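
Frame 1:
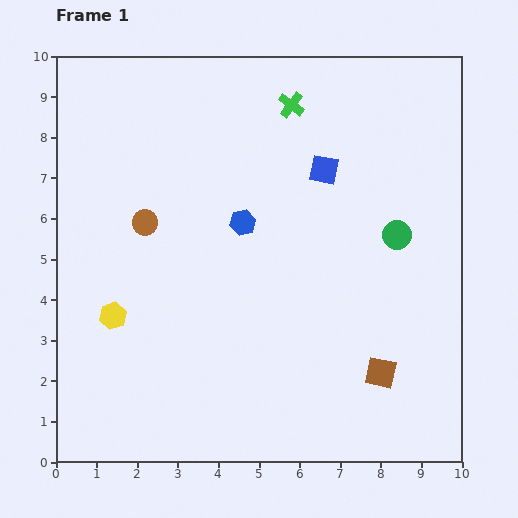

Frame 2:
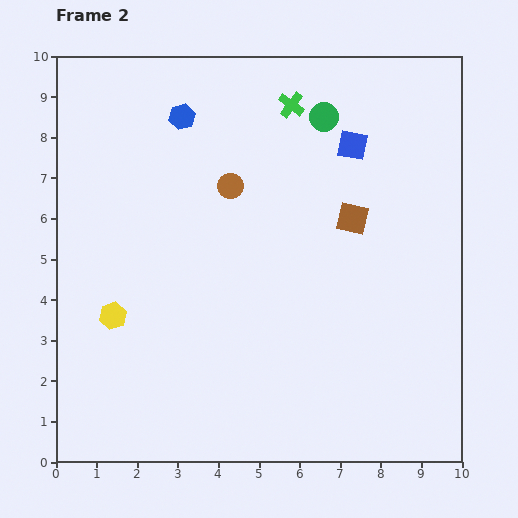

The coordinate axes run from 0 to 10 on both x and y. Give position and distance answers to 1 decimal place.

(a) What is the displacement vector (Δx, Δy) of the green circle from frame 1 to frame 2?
(-1.8, 2.9)

The green circle was at (8.4, 5.6) in frame 1 and (6.6, 8.5) in frame 2.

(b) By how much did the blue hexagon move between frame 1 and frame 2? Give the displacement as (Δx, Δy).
(-1.5, 2.6)

The blue hexagon was at (4.6, 5.9) in frame 1 and (3.1, 8.5) in frame 2.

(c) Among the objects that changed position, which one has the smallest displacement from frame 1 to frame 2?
the blue square

(moved 0.9)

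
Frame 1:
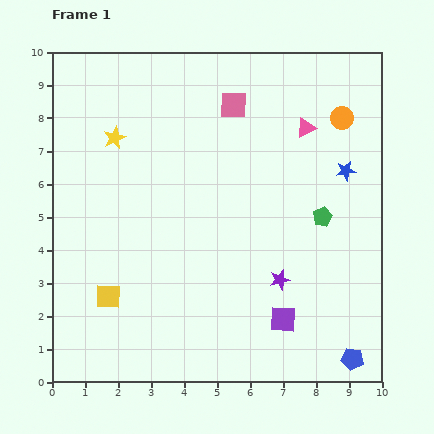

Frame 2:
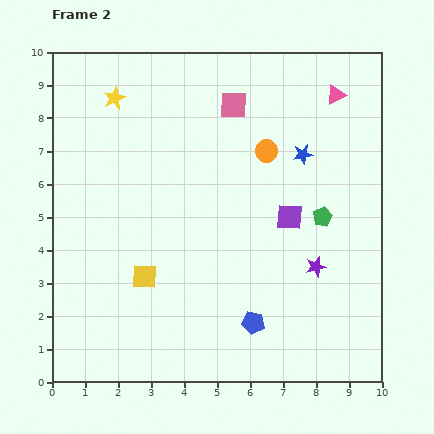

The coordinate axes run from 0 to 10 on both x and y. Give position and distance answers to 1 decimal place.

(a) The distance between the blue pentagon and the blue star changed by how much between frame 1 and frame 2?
-0.4

Distance in frame 1: 5.7. Distance in frame 2: 5.3.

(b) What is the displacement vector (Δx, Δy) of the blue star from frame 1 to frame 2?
(-1.3, 0.5)

The blue star was at (8.9, 6.4) in frame 1 and (7.6, 6.9) in frame 2.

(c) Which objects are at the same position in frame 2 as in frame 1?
the green pentagon, the pink square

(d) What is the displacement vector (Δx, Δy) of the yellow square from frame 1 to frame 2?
(1.1, 0.6)

The yellow square was at (1.7, 2.6) in frame 1 and (2.8, 3.2) in frame 2.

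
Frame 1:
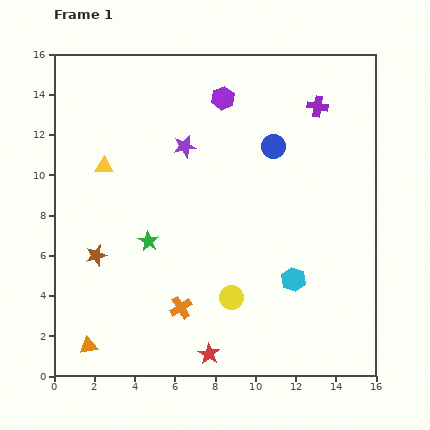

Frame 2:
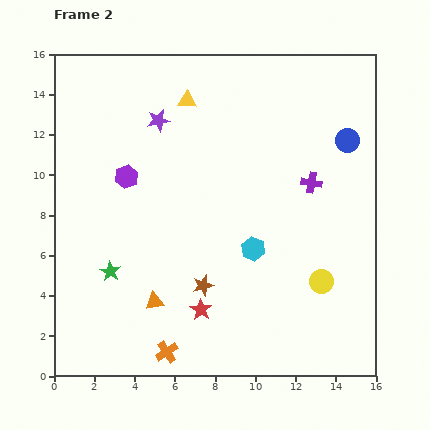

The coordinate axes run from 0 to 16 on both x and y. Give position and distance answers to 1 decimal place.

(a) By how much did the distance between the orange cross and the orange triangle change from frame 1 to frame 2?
-2.4

Distance in frame 1: 5.0. Distance in frame 2: 2.6.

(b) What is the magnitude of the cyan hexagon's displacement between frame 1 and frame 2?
2.5

The cyan hexagon moved from (11.9, 4.8) to (9.9, 6.3), a distance of √(2.0² + 1.5²) ≈ 2.5.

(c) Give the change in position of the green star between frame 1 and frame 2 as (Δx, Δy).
(-1.9, -1.5)

The green star was at (4.7, 6.7) in frame 1 and (2.8, 5.2) in frame 2.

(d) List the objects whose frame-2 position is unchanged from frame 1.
none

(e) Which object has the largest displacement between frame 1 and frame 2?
the purple hexagon

(moved 6.2; next 5.5)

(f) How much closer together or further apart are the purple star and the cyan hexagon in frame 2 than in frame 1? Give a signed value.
-0.6

Distance in frame 1: 8.5. Distance in frame 2: 7.9.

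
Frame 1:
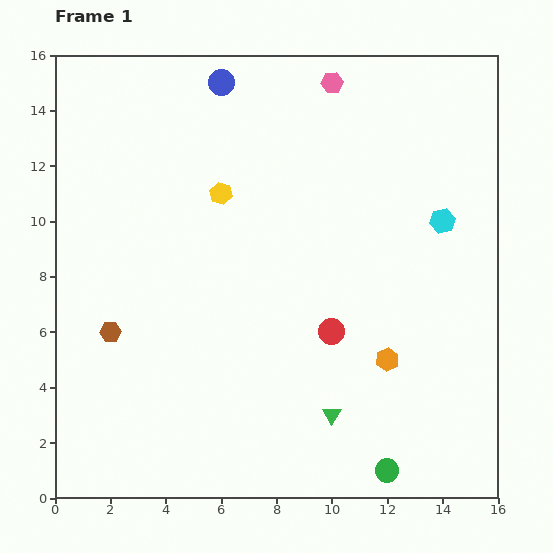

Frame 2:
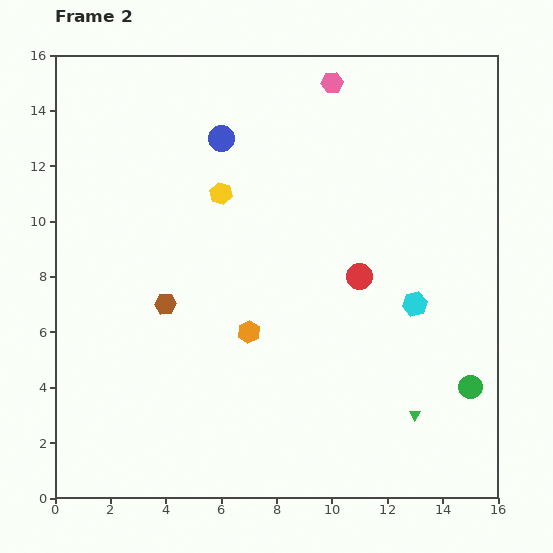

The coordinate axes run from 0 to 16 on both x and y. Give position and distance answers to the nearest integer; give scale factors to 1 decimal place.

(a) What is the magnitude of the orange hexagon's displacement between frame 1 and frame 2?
5

The orange hexagon moved from (12, 5) to (7, 6), a distance of √(5² + 1²) ≈ 5.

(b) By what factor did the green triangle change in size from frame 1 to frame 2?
0.6×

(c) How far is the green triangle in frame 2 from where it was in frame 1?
3

The green triangle moved from (10, 3) to (13, 3), a distance of √(3² + 0²) ≈ 3.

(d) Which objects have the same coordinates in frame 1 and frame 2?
the yellow hexagon, the pink hexagon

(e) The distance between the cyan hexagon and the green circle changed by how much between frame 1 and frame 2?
-5

Distance in frame 1: 9. Distance in frame 2: 4.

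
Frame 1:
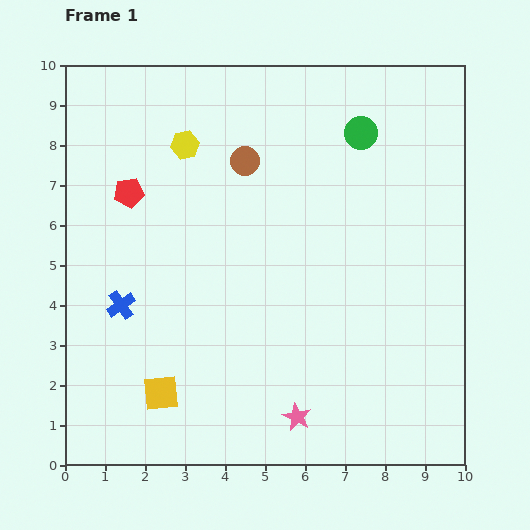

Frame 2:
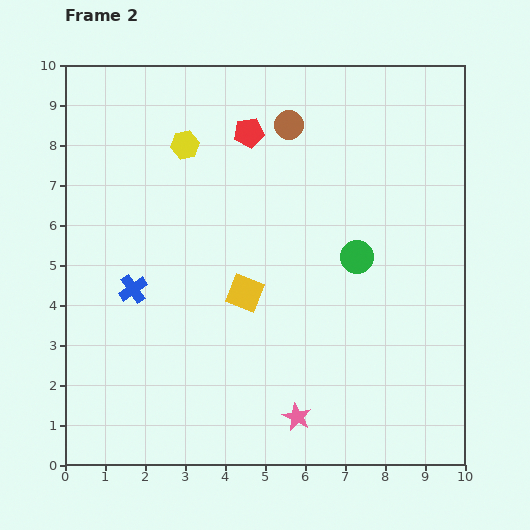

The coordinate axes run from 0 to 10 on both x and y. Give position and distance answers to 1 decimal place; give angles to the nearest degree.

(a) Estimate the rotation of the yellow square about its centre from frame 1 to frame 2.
28° clockwise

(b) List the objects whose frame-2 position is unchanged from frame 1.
the pink star, the yellow hexagon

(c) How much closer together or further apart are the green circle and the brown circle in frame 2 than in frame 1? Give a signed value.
+0.7

Distance in frame 1: 3.0. Distance in frame 2: 3.7.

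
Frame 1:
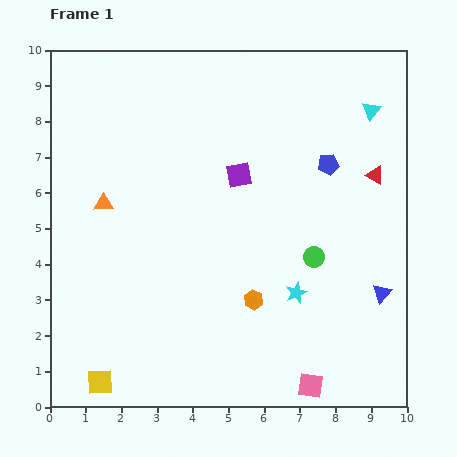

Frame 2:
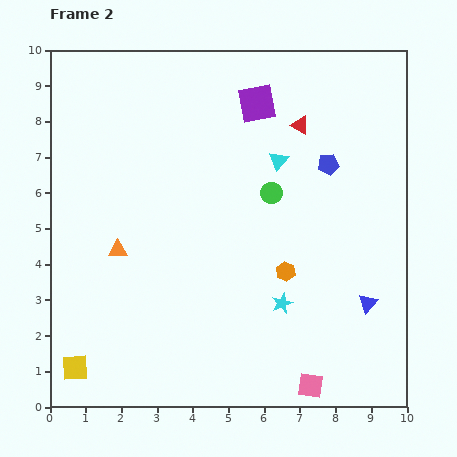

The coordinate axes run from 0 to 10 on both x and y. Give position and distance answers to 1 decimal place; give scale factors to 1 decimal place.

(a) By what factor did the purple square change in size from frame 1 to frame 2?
1.5×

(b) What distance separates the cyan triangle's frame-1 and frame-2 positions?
3.0

The cyan triangle moved from (9.0, 8.3) to (6.4, 6.9), a distance of √(2.6² + 1.4²) ≈ 3.0.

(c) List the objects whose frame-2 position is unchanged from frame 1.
the pink square, the blue pentagon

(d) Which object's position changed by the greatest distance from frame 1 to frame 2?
the cyan triangle

(moved 3.0; next 2.5)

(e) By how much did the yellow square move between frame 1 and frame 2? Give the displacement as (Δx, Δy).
(-0.7, 0.4)

The yellow square was at (1.4, 0.7) in frame 1 and (0.7, 1.1) in frame 2.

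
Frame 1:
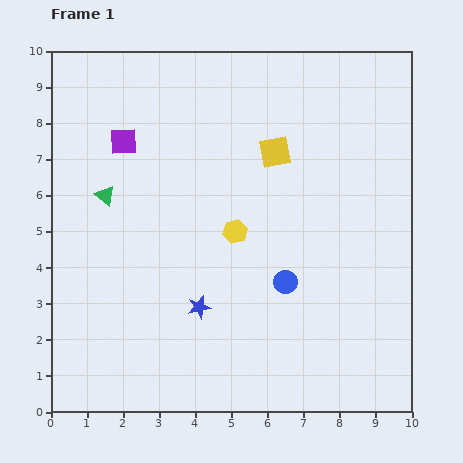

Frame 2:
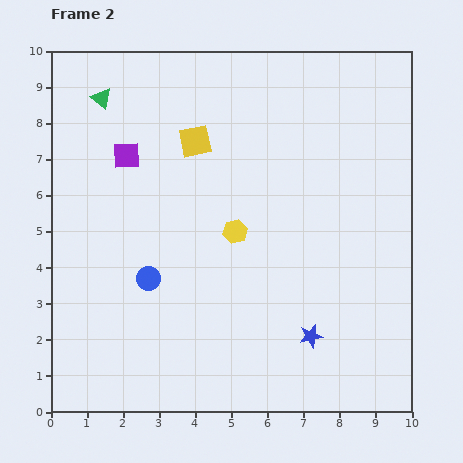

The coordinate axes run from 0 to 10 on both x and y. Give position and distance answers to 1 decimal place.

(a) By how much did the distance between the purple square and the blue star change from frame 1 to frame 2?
+2.0

Distance in frame 1: 5.1. Distance in frame 2: 7.1.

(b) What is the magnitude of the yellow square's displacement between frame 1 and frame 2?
2.2

The yellow square moved from (6.2, 7.2) to (4.0, 7.5), a distance of √(2.2² + 0.3²) ≈ 2.2.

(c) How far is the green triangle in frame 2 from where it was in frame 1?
2.7

The green triangle moved from (1.5, 6.0) to (1.4, 8.7), a distance of √(0.1² + 2.7²) ≈ 2.7.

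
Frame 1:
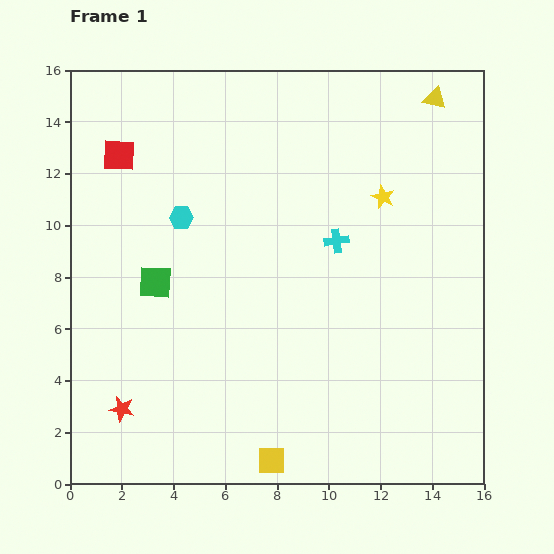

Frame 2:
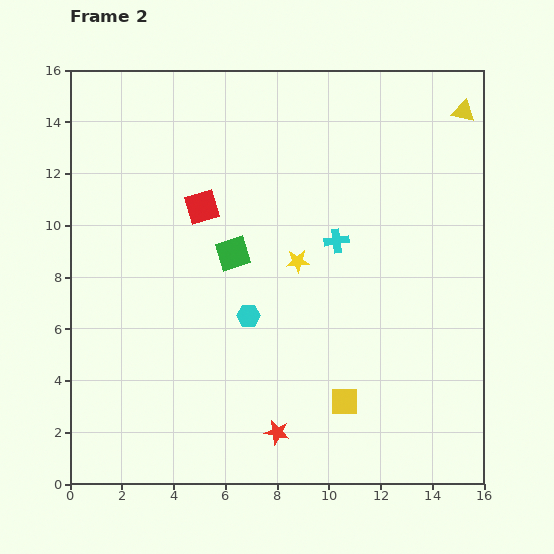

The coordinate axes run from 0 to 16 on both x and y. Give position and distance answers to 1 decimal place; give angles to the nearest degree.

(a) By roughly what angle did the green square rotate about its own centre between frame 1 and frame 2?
21° counter-clockwise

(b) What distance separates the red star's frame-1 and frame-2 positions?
6.1

The red star moved from (2.0, 2.9) to (8.0, 2.0), a distance of √(6.0² + 0.9²) ≈ 6.1.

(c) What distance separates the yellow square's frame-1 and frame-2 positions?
3.6

The yellow square moved from (7.8, 0.9) to (10.6, 3.2), a distance of √(2.8² + 2.3²) ≈ 3.6.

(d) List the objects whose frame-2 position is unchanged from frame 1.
the cyan cross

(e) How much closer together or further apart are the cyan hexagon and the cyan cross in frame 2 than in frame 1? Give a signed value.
-1.6

Distance in frame 1: 6.1. Distance in frame 2: 4.5.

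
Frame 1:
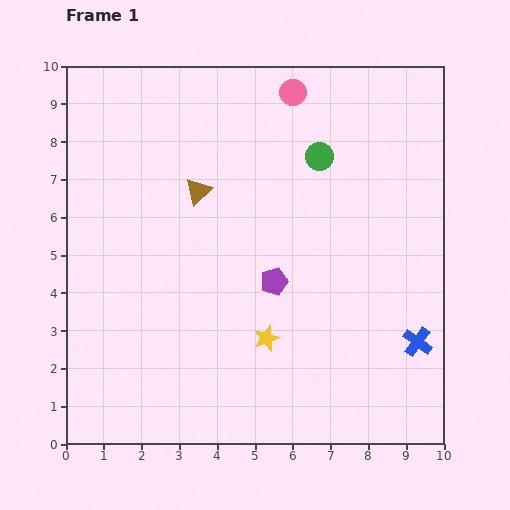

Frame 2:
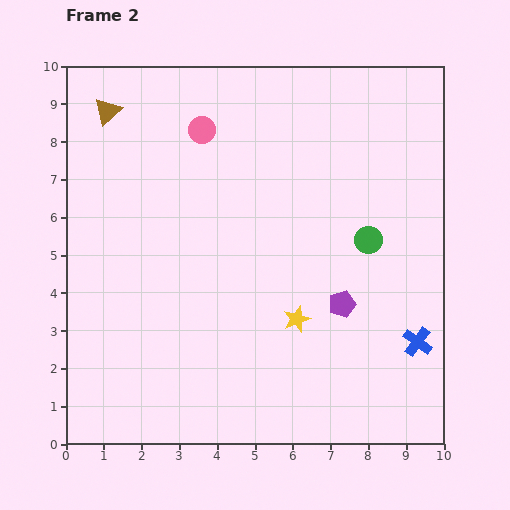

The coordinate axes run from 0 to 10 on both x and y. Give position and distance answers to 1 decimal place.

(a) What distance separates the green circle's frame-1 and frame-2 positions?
2.6

The green circle moved from (6.7, 7.6) to (8.0, 5.4), a distance of √(1.3² + 2.2²) ≈ 2.6.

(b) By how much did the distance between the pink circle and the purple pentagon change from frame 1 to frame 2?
+0.9

Distance in frame 1: 5.0. Distance in frame 2: 5.9.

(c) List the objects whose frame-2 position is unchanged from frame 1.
the blue cross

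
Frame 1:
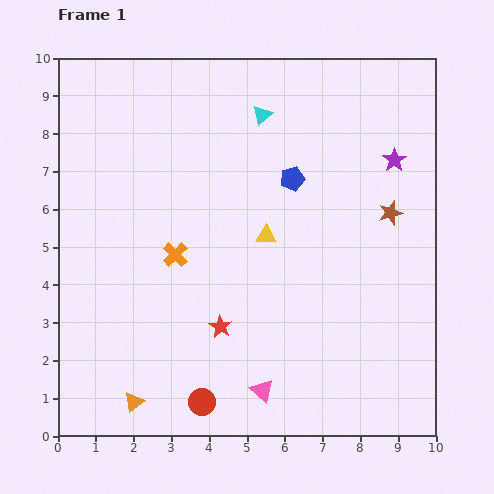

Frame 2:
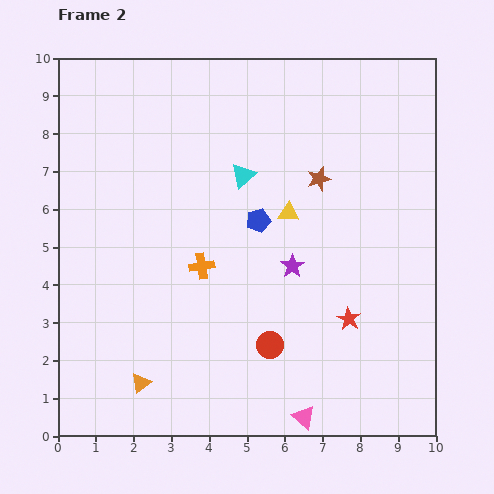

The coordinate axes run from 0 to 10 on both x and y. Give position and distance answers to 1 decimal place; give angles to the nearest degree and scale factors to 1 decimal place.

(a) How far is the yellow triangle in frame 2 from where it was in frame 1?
0.8

The yellow triangle moved from (5.5, 5.3) to (6.1, 5.9), a distance of √(0.6² + 0.6²) ≈ 0.8.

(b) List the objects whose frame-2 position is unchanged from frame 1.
none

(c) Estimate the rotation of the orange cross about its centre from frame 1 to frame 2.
36° clockwise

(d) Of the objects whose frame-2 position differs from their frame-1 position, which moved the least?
the orange triangle

(moved 0.5)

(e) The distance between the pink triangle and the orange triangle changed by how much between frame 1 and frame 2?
+1.0

Distance in frame 1: 3.4. Distance in frame 2: 4.4.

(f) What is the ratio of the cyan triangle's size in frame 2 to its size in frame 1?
1.3×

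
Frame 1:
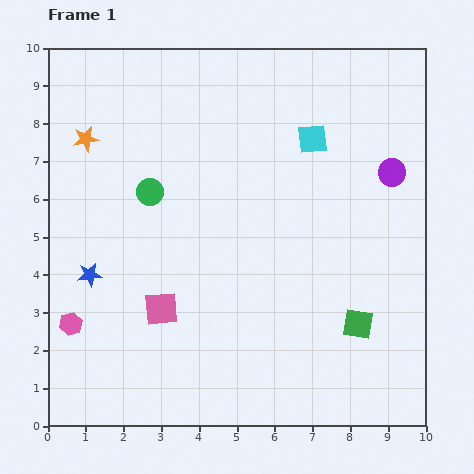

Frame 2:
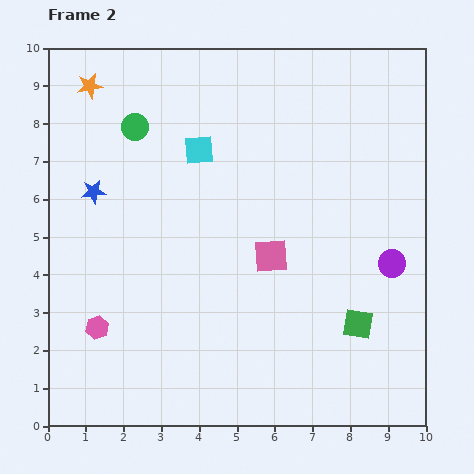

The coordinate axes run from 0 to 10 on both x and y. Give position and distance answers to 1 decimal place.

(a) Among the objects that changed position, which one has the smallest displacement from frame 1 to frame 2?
the pink hexagon

(moved 0.7)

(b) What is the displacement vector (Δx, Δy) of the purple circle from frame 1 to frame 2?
(0.0, -2.4)

The purple circle was at (9.1, 6.7) in frame 1 and (9.1, 4.3) in frame 2.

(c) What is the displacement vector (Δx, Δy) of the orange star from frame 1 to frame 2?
(0.1, 1.4)

The orange star was at (1.0, 7.6) in frame 1 and (1.1, 9.0) in frame 2.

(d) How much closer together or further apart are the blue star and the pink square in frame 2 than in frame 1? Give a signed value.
+2.9

Distance in frame 1: 2.1. Distance in frame 2: 5.0.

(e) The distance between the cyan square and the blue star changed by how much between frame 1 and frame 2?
-3.9

Distance in frame 1: 6.9. Distance in frame 2: 3.0.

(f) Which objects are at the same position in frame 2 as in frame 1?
the green square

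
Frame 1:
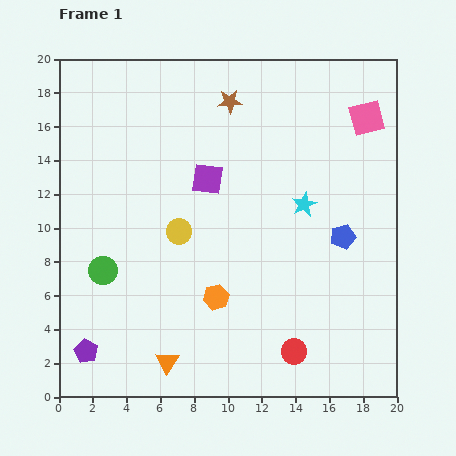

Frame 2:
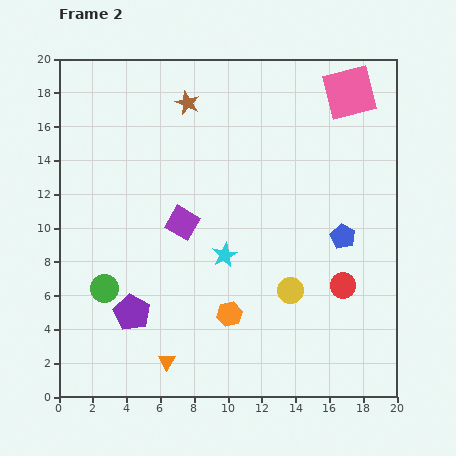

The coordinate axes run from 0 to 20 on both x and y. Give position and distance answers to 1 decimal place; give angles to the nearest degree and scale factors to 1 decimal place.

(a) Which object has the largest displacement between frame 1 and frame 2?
the yellow circle

(moved 7.5; next 5.6)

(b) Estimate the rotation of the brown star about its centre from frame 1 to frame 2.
28° clockwise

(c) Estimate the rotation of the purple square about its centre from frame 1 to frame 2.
22° clockwise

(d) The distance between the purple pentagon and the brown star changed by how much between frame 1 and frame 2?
-4.3

Distance in frame 1: 17.1. Distance in frame 2: 12.8.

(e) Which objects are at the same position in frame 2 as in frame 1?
the blue pentagon, the orange triangle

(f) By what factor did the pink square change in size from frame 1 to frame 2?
1.5×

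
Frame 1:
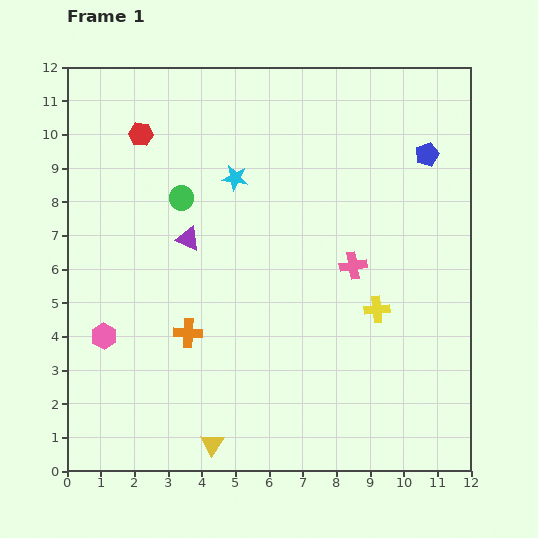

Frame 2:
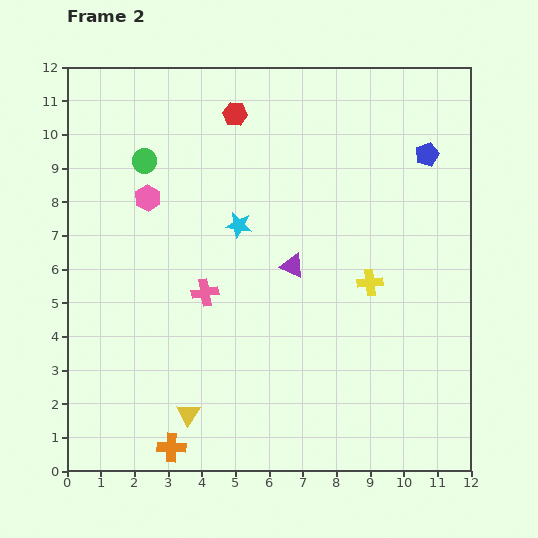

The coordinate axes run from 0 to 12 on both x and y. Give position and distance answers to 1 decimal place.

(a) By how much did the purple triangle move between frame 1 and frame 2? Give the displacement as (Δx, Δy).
(3.1, -0.8)

The purple triangle was at (3.6, 6.9) in frame 1 and (6.7, 6.1) in frame 2.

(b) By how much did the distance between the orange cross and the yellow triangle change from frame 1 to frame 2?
-2.3

Distance in frame 1: 3.4. Distance in frame 2: 1.1.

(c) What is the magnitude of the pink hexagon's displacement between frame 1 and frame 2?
4.3

The pink hexagon moved from (1.1, 4.0) to (2.4, 8.1), a distance of √(1.3² + 4.1²) ≈ 4.3.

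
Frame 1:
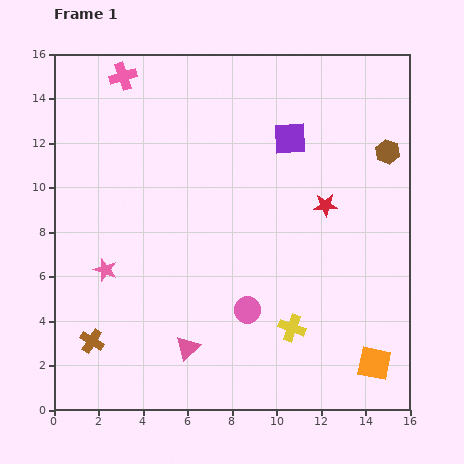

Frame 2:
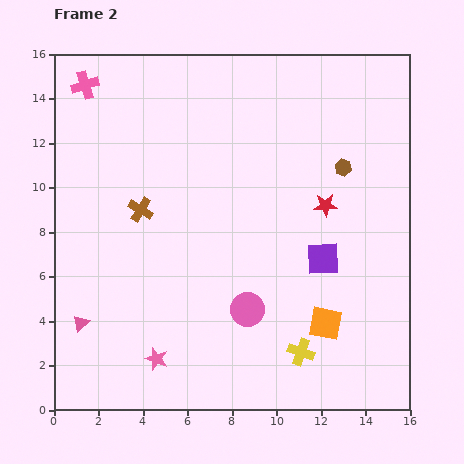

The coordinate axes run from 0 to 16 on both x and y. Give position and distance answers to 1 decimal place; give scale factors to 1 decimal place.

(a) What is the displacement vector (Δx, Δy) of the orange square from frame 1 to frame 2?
(-2.2, 1.8)

The orange square was at (14.4, 2.1) in frame 1 and (12.2, 3.9) in frame 2.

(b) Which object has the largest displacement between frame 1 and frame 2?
the brown cross

(moved 6.3; next 5.6)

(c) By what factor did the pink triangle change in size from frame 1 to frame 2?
0.7×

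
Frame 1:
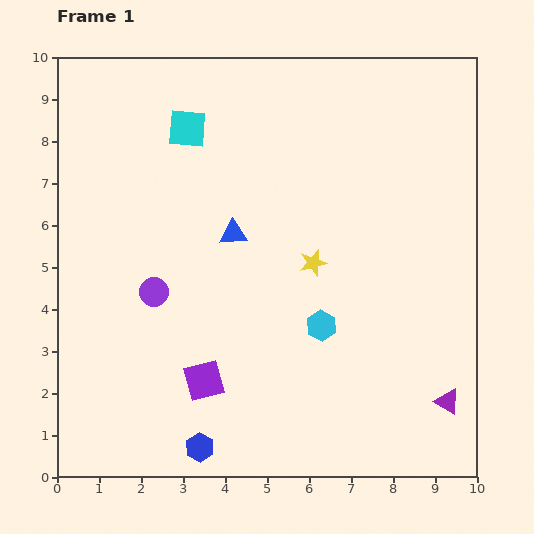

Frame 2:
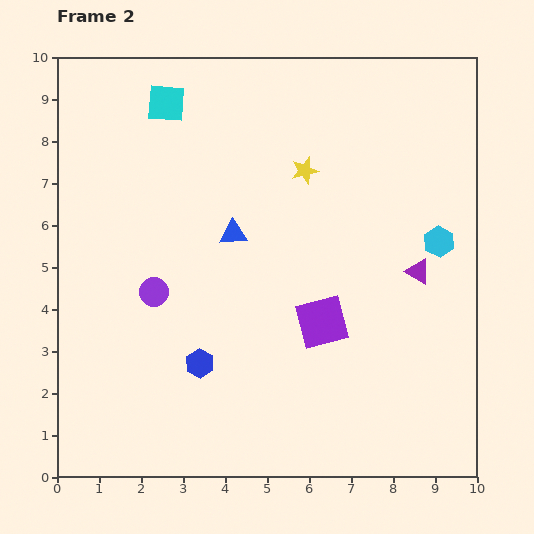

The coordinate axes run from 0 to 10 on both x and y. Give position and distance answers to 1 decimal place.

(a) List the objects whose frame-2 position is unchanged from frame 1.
the blue triangle, the purple circle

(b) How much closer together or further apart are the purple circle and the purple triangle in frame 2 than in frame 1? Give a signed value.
-1.2

Distance in frame 1: 7.5. Distance in frame 2: 6.3.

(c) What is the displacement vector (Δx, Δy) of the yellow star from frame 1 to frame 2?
(-0.2, 2.2)

The yellow star was at (6.1, 5.1) in frame 1 and (5.9, 7.3) in frame 2.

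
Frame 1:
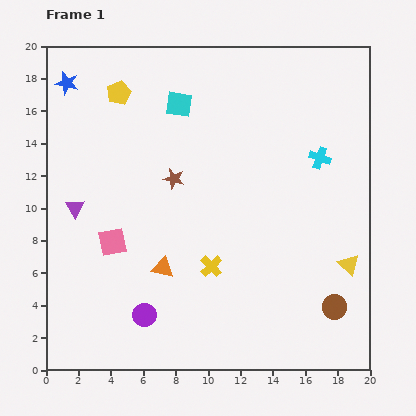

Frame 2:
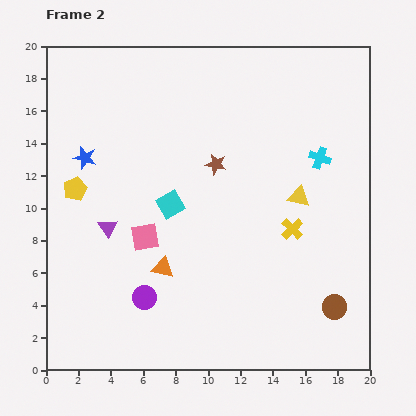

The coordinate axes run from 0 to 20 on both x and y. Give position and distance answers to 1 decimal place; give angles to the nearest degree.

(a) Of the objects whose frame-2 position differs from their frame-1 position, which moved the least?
the purple circle

(moved 1.1)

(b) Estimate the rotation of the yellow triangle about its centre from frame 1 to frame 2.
33° counter-clockwise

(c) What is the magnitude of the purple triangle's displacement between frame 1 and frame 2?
2.3

The purple triangle moved from (1.8, 10.0) to (3.8, 8.8), a distance of √(2.0² + 1.2²) ≈ 2.3.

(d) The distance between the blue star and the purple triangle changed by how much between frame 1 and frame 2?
-3.2

Distance in frame 1: 7.7. Distance in frame 2: 4.5.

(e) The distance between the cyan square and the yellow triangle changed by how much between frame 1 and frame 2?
-6.5

Distance in frame 1: 14.4. Distance in frame 2: 7.9.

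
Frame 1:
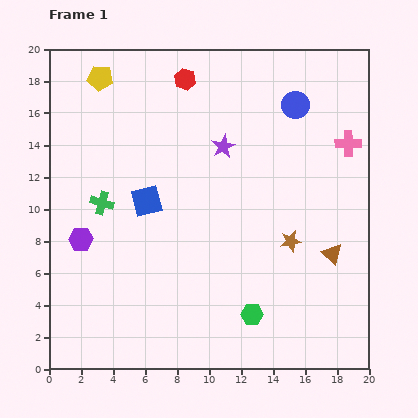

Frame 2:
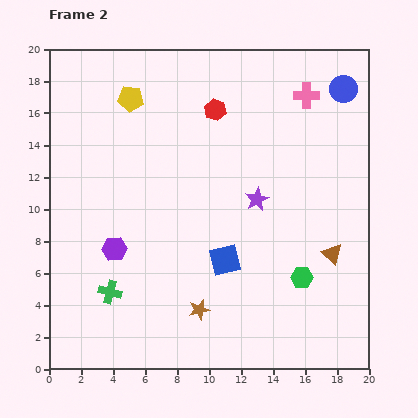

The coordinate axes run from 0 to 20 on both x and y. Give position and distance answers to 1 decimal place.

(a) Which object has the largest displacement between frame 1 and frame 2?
the brown star

(moved 7.1; next 6.1)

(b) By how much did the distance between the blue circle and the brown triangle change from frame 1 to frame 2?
+0.7

Distance in frame 1: 9.6. Distance in frame 2: 10.3.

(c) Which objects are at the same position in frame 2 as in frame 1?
the brown triangle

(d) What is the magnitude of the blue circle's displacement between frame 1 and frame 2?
3.2

The blue circle moved from (15.4, 16.5) to (18.4, 17.5), a distance of √(3.0² + 1.0²) ≈ 3.2.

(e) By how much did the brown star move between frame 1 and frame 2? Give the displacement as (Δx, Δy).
(-5.7, -4.3)

The brown star was at (15.1, 8.0) in frame 1 and (9.4, 3.7) in frame 2.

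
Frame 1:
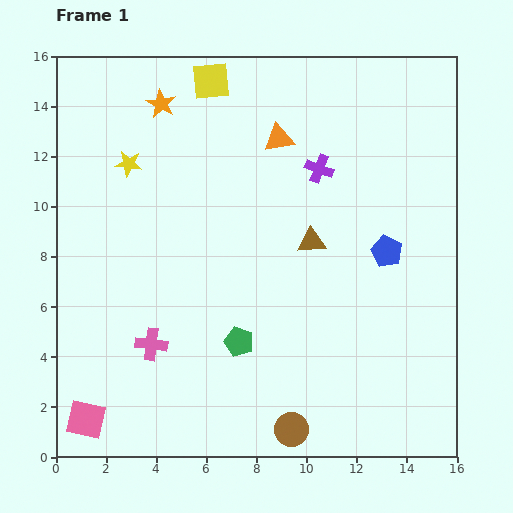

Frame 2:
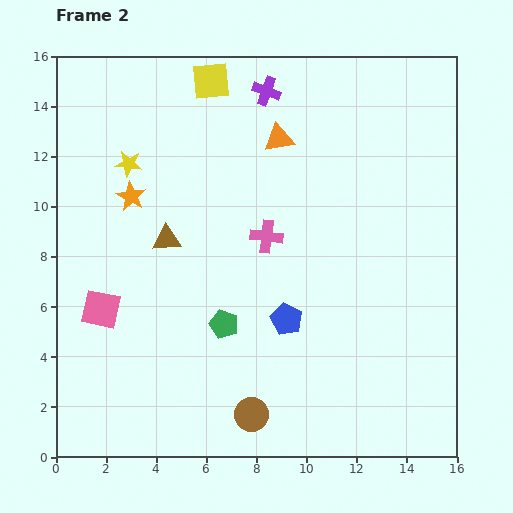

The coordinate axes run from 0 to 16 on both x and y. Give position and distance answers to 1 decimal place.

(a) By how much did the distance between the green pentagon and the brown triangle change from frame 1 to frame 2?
-0.8

Distance in frame 1: 4.9. Distance in frame 2: 4.1.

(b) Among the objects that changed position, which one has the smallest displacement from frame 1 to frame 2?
the green pentagon

(moved 0.9)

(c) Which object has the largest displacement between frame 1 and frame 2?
the pink cross

(moved 6.3; next 5.8)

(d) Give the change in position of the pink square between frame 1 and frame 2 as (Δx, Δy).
(0.6, 4.4)

The pink square was at (1.2, 1.5) in frame 1 and (1.8, 5.9) in frame 2.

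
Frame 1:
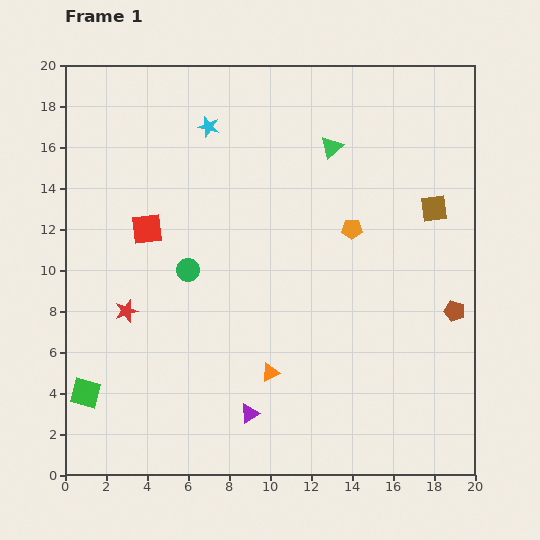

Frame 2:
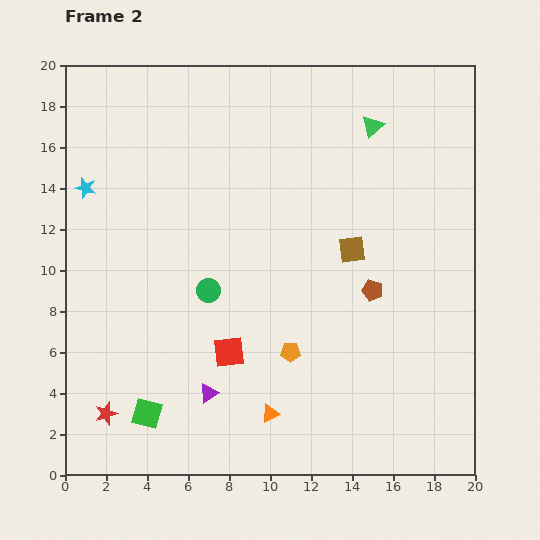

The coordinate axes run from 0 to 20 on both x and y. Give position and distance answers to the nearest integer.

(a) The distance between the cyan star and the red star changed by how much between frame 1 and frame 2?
+1

Distance in frame 1: 10. Distance in frame 2: 11.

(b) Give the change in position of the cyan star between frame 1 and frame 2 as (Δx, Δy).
(-6, -3)

The cyan star was at (7, 17) in frame 1 and (1, 14) in frame 2.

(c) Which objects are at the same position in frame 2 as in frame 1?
none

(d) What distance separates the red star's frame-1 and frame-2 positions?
5

The red star moved from (3, 8) to (2, 3), a distance of √(1² + 5²) ≈ 5.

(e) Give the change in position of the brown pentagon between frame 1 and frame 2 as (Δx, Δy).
(-4, 1)

The brown pentagon was at (19, 8) in frame 1 and (15, 9) in frame 2.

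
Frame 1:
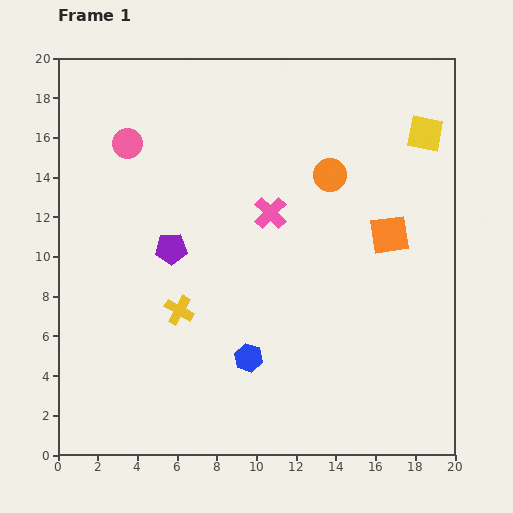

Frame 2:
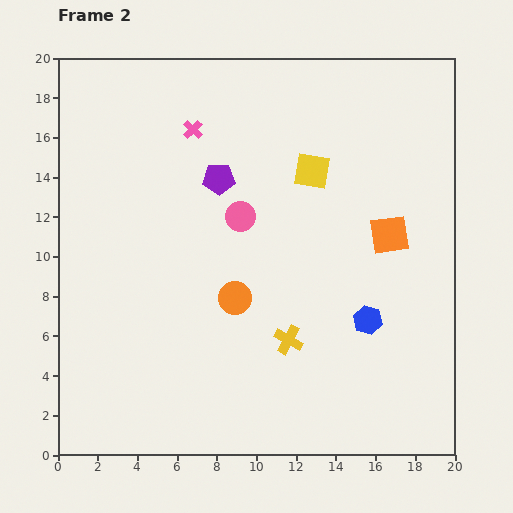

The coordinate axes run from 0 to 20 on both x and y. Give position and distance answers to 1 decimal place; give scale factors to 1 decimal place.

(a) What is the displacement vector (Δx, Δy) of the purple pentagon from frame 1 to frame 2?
(2.4, 3.5)

The purple pentagon was at (5.7, 10.4) in frame 1 and (8.1, 13.9) in frame 2.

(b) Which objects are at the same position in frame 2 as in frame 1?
the orange square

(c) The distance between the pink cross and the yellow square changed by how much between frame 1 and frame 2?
-2.4

Distance in frame 1: 8.8. Distance in frame 2: 6.4.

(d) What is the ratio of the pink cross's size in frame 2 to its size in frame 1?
0.6×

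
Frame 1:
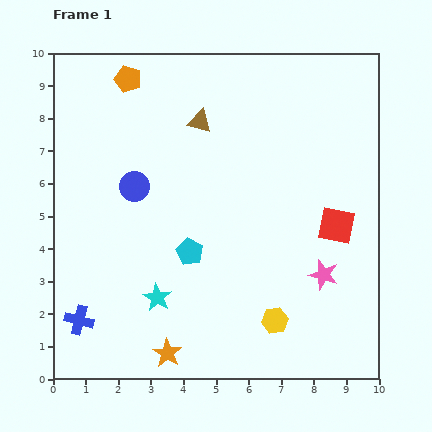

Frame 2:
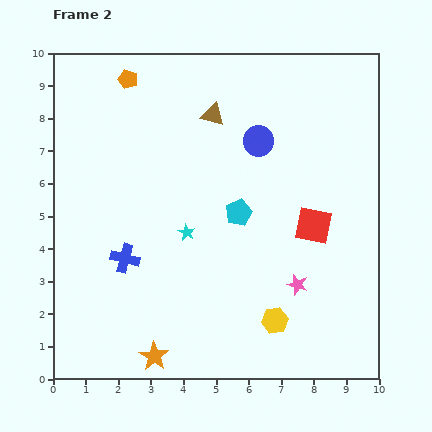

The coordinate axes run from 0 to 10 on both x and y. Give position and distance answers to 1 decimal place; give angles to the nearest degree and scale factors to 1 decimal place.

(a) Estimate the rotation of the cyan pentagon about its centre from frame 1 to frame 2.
21° clockwise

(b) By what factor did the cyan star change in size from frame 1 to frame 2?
0.6×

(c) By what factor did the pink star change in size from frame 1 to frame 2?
0.7×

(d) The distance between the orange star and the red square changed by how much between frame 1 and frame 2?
-0.2

Distance in frame 1: 6.5. Distance in frame 2: 6.3.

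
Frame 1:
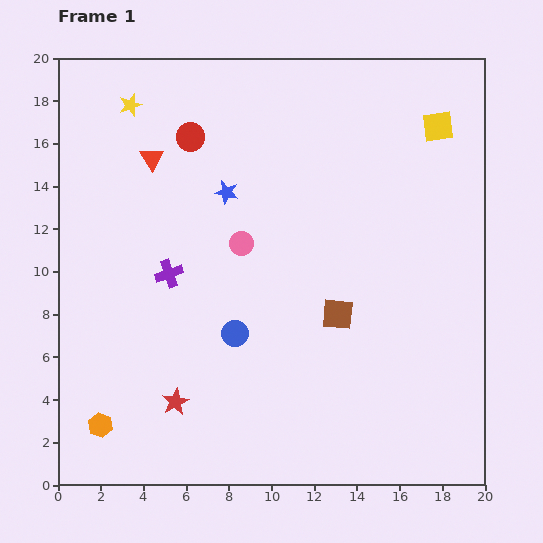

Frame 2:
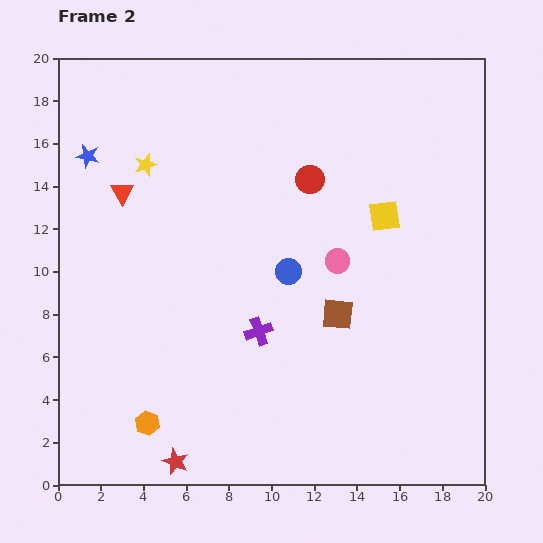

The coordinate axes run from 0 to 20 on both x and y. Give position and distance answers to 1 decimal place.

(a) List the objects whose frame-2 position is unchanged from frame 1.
the brown square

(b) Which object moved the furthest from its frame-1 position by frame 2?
the blue star

(moved 6.7; next 5.9)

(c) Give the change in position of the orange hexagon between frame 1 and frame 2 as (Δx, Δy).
(2.2, 0.1)

The orange hexagon was at (2.0, 2.8) in frame 1 and (4.2, 2.9) in frame 2.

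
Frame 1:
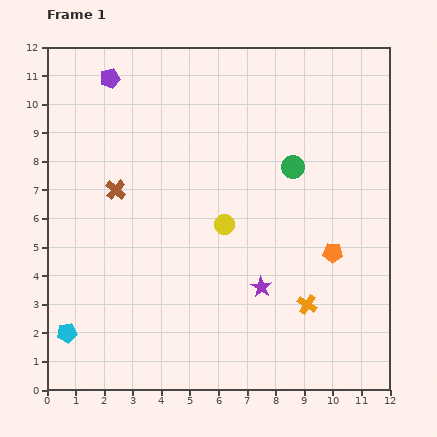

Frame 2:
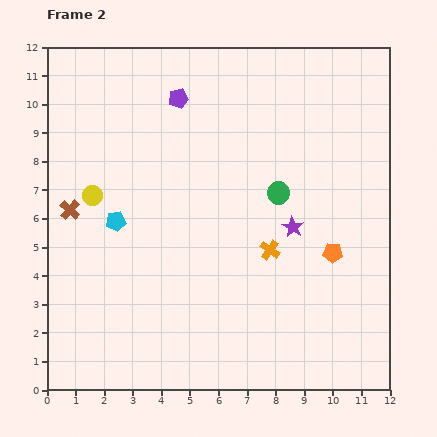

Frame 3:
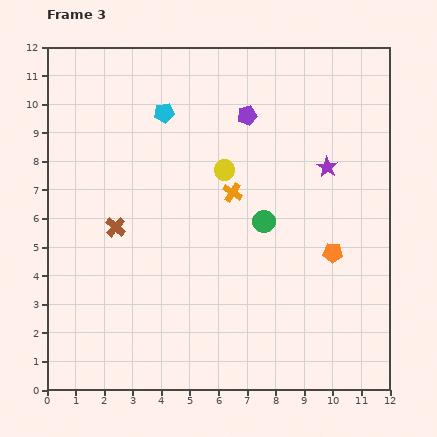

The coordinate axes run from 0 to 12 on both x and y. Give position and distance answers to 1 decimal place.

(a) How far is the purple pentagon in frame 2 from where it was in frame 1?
2.5

The purple pentagon moved from (2.2, 10.9) to (4.6, 10.2), a distance of √(2.4² + 0.7²) ≈ 2.5.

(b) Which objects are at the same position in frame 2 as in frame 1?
the orange pentagon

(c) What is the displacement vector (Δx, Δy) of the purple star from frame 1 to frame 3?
(2.3, 4.2)

The purple star was at (7.5, 3.6) in frame 1 and (9.8, 7.8) in frame 3.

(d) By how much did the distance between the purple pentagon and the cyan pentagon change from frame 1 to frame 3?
-6.1

Distance in frame 1: 9.0. Distance in frame 3: 2.9.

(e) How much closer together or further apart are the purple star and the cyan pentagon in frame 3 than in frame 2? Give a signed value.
-0.2

Distance in frame 2: 6.2. Distance in frame 3: 6.0.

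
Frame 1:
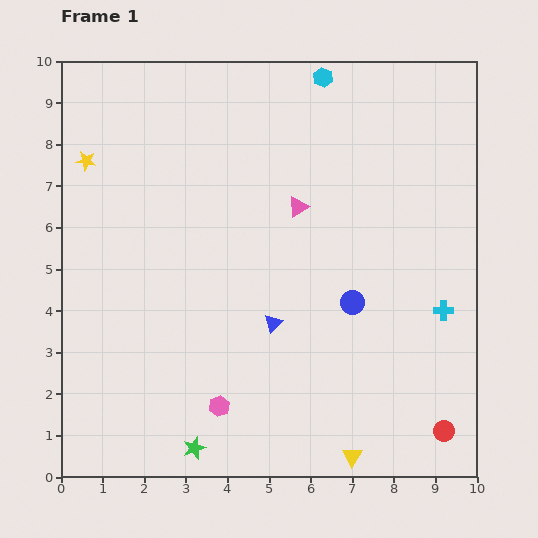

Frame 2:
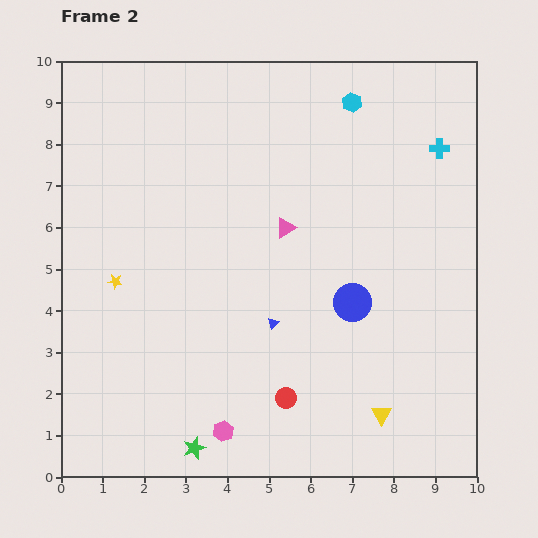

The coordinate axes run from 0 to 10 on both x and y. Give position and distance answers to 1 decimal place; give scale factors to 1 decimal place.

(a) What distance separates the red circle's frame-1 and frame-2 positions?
3.9

The red circle moved from (9.2, 1.1) to (5.4, 1.9), a distance of √(3.8² + 0.8²) ≈ 3.9.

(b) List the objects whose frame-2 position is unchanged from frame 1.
the green star, the blue triangle, the blue circle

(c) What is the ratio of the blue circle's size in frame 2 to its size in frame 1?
1.6×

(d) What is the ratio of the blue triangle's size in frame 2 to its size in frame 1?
0.6×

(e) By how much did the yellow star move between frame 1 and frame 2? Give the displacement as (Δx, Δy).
(0.7, -2.9)

The yellow star was at (0.6, 7.6) in frame 1 and (1.3, 4.7) in frame 2.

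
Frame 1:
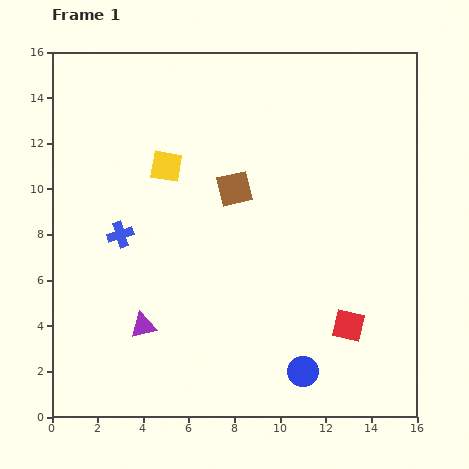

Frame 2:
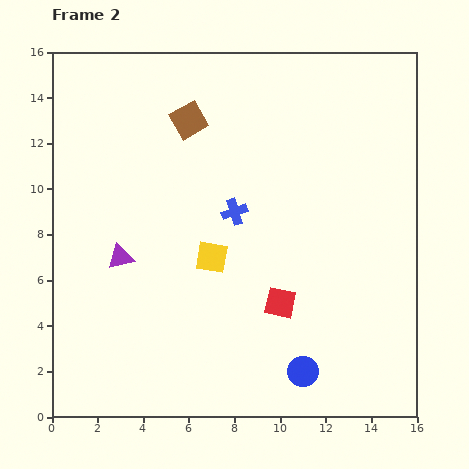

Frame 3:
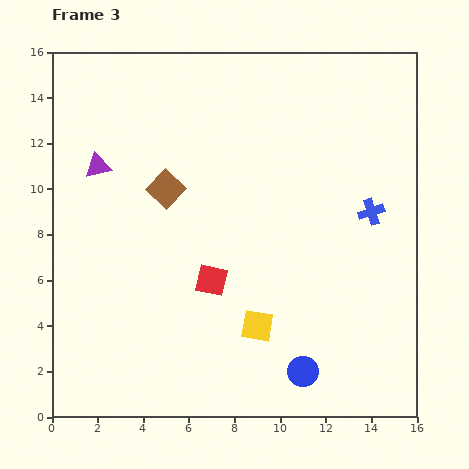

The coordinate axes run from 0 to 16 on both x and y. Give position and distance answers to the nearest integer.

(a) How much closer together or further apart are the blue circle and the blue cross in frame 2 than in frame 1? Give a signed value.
-2

Distance in frame 1: 10. Distance in frame 2: 8.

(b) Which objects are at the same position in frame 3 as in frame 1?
the blue circle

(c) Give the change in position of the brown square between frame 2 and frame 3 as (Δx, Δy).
(-1, -3)

The brown square was at (6, 13) in frame 2 and (5, 10) in frame 3.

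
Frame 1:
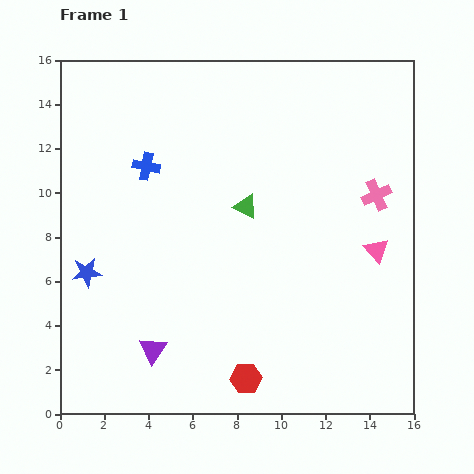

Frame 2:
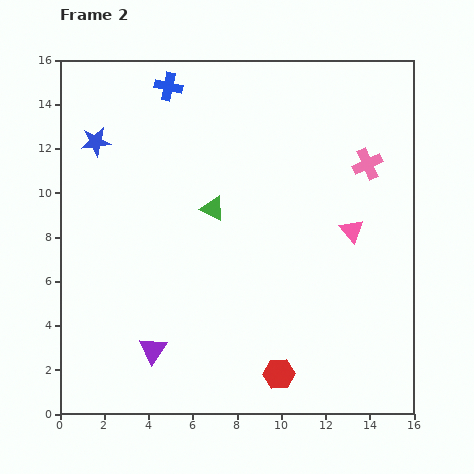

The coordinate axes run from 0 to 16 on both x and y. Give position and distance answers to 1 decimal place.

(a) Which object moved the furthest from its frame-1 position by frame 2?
the blue star

(moved 5.9; next 3.7)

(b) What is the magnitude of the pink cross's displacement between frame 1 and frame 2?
1.5

The pink cross moved from (14.3, 9.9) to (13.9, 11.3), a distance of √(0.4² + 1.4²) ≈ 1.5.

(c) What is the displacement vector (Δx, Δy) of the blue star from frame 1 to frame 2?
(0.4, 5.9)

The blue star was at (1.2, 6.4) in frame 1 and (1.6, 12.3) in frame 2.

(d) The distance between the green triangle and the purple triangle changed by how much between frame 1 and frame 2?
-0.8

Distance in frame 1: 7.7. Distance in frame 2: 6.9.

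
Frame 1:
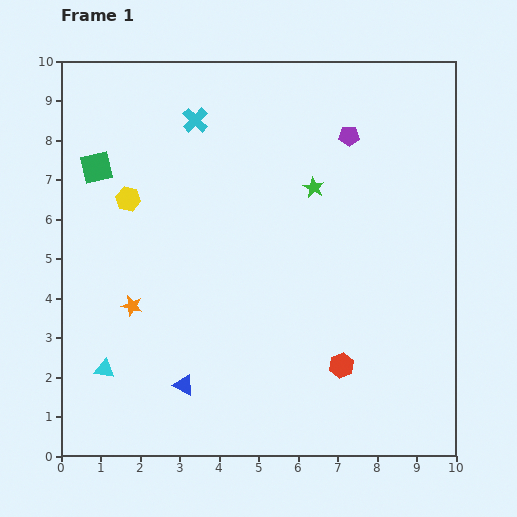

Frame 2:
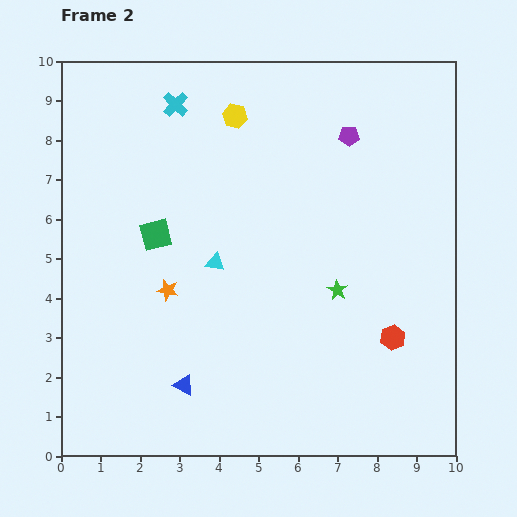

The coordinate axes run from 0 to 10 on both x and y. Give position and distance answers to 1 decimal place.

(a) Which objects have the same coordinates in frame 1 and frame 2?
the blue triangle, the purple pentagon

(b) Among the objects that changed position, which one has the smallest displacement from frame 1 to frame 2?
the cyan cross

(moved 0.6)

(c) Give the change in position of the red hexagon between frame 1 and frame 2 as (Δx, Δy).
(1.3, 0.7)

The red hexagon was at (7.1, 2.3) in frame 1 and (8.4, 3.0) in frame 2.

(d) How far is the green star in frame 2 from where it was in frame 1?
2.7

The green star moved from (6.4, 6.8) to (7.0, 4.2), a distance of √(0.6² + 2.6²) ≈ 2.7.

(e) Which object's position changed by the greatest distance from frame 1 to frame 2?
the cyan triangle

(moved 3.9; next 3.4)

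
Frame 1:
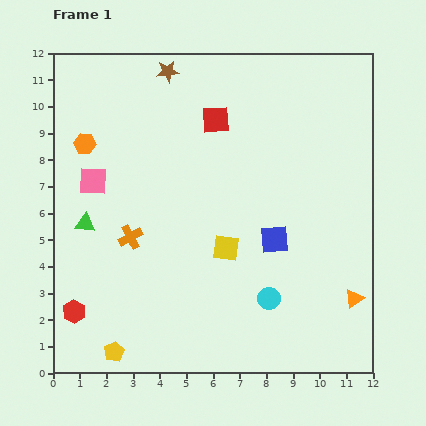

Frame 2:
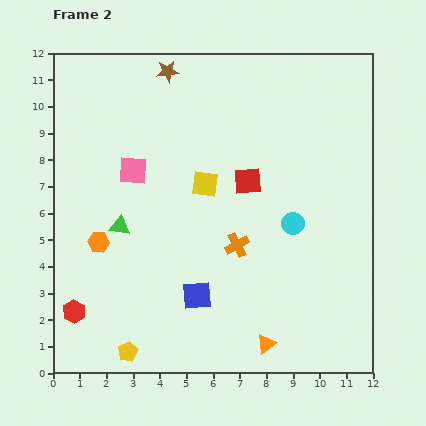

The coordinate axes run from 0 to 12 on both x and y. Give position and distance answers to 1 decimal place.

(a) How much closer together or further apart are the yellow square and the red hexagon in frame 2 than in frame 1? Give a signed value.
+0.7

Distance in frame 1: 6.2. Distance in frame 2: 6.9.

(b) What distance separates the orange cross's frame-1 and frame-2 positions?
4.0

The orange cross moved from (2.9, 5.1) to (6.9, 4.8), a distance of √(4.0² + 0.3²) ≈ 4.0.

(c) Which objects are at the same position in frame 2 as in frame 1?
the red hexagon, the brown star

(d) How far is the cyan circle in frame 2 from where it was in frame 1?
2.9

The cyan circle moved from (8.1, 2.8) to (9.0, 5.6), a distance of √(0.9² + 2.8²) ≈ 2.9.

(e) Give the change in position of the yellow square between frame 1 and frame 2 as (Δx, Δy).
(-0.8, 2.4)

The yellow square was at (6.5, 4.7) in frame 1 and (5.7, 7.1) in frame 2.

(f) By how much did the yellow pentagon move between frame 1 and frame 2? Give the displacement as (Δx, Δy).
(0.5, 0.0)

The yellow pentagon was at (2.3, 0.8) in frame 1 and (2.8, 0.8) in frame 2.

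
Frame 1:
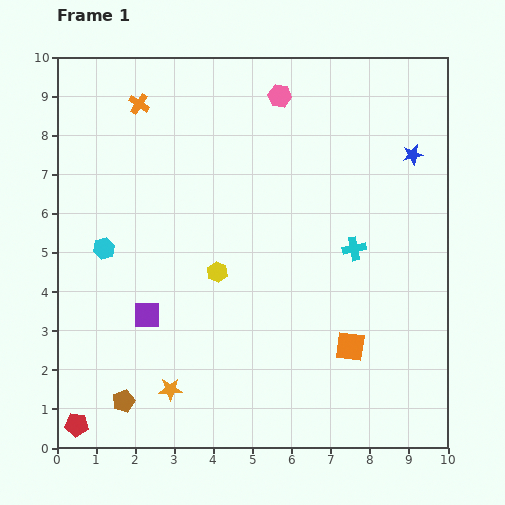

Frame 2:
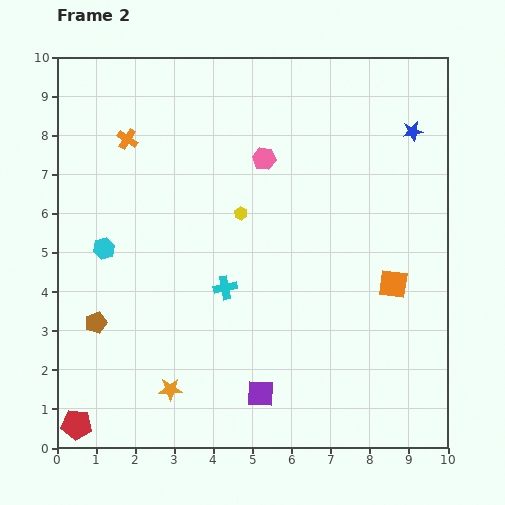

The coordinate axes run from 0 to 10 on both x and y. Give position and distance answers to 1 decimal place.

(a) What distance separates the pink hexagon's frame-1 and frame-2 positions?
1.6

The pink hexagon moved from (5.7, 9.0) to (5.3, 7.4), a distance of √(0.4² + 1.6²) ≈ 1.6.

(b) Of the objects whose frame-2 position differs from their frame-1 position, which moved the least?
the blue star

(moved 0.6)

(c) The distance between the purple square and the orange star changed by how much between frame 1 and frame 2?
+0.3

Distance in frame 1: 2.0. Distance in frame 2: 2.3.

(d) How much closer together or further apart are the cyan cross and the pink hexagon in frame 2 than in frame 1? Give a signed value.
-0.9

Distance in frame 1: 4.3. Distance in frame 2: 3.4.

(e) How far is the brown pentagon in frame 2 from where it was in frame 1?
2.1

The brown pentagon moved from (1.7, 1.2) to (1.0, 3.2), a distance of √(0.7² + 2.0²) ≈ 2.1.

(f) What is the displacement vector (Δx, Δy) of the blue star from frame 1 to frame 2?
(0.0, 0.6)

The blue star was at (9.1, 7.5) in frame 1 and (9.1, 8.1) in frame 2.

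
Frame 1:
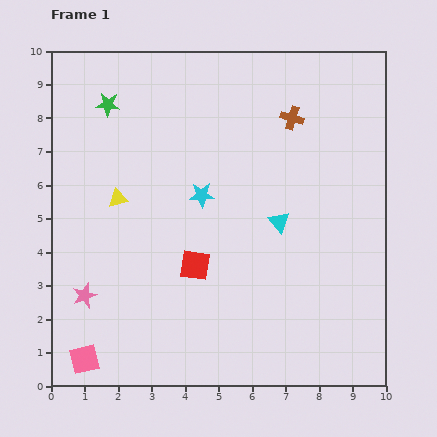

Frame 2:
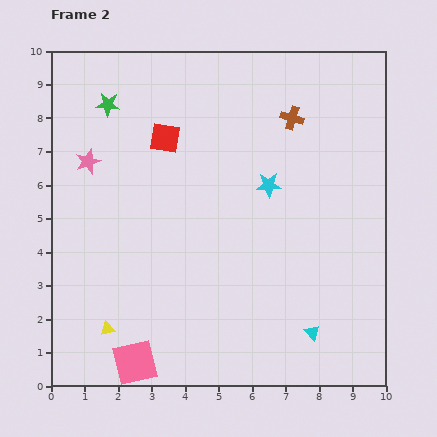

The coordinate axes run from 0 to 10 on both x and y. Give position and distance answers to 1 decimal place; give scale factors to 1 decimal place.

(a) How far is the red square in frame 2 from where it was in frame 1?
3.9

The red square moved from (4.3, 3.6) to (3.4, 7.4), a distance of √(0.9² + 3.8²) ≈ 3.9.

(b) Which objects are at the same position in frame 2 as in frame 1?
the green star, the brown cross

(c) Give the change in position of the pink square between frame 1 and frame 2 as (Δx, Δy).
(1.5, -0.1)

The pink square was at (1.0, 0.8) in frame 1 and (2.5, 0.7) in frame 2.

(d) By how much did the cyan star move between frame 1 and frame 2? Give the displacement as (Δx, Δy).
(2.0, 0.3)

The cyan star was at (4.5, 5.7) in frame 1 and (6.5, 6.0) in frame 2.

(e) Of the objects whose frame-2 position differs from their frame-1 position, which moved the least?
the pink square

(moved 1.5)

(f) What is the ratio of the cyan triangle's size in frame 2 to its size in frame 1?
0.7×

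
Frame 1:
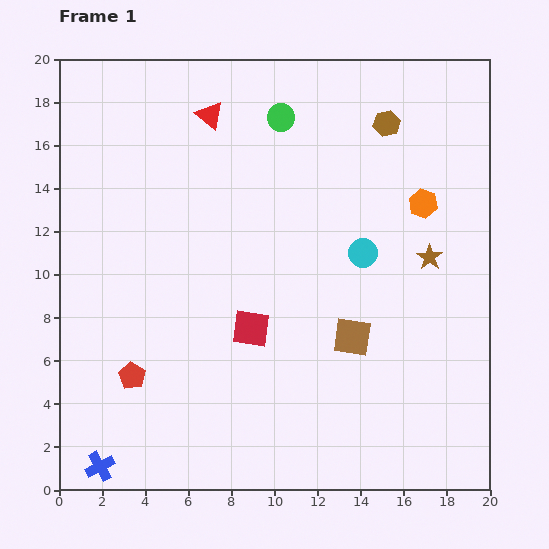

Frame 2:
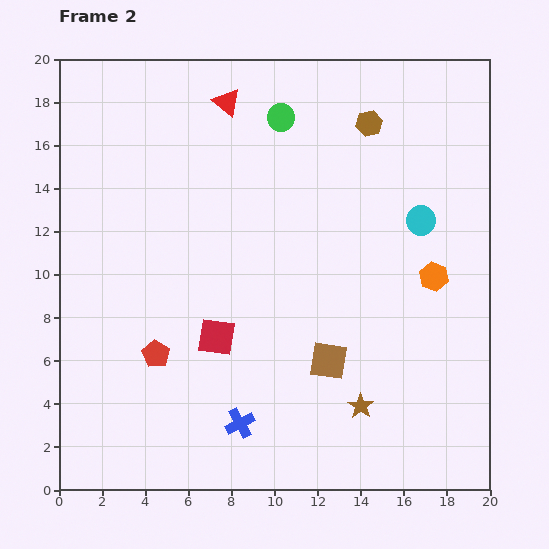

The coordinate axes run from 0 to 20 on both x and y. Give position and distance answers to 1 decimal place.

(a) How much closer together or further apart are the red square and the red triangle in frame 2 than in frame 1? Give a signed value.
+0.8

Distance in frame 1: 10.1. Distance in frame 2: 10.9.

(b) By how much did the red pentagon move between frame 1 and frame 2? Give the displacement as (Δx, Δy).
(1.1, 1.0)

The red pentagon was at (3.4, 5.3) in frame 1 and (4.5, 6.3) in frame 2.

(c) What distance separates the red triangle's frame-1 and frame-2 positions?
1.0

The red triangle moved from (7.0, 17.4) to (7.8, 18.0), a distance of √(0.8² + 0.6²) ≈ 1.0.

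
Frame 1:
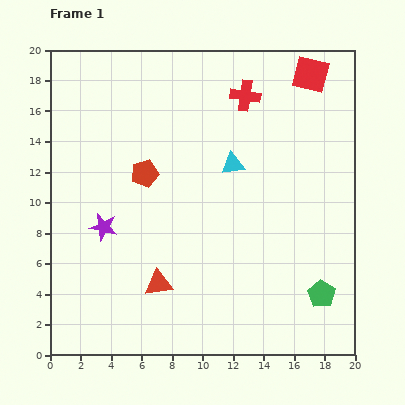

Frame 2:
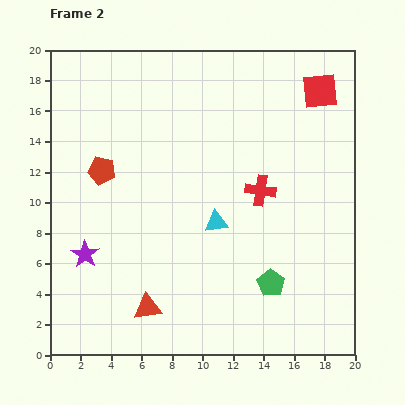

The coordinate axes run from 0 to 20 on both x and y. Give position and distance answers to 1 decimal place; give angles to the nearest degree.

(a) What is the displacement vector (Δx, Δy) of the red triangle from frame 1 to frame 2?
(-0.7, -1.6)

The red triangle was at (7.1, 4.7) in frame 1 and (6.4, 3.1) in frame 2.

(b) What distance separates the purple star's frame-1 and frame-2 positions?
2.2

The purple star moved from (3.5, 8.4) to (2.3, 6.6), a distance of √(1.2² + 1.8²) ≈ 2.2.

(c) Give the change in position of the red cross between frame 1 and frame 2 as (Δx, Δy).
(1.0, -6.2)

The red cross was at (12.8, 17.0) in frame 1 and (13.8, 10.8) in frame 2.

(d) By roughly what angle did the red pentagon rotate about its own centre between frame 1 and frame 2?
26° clockwise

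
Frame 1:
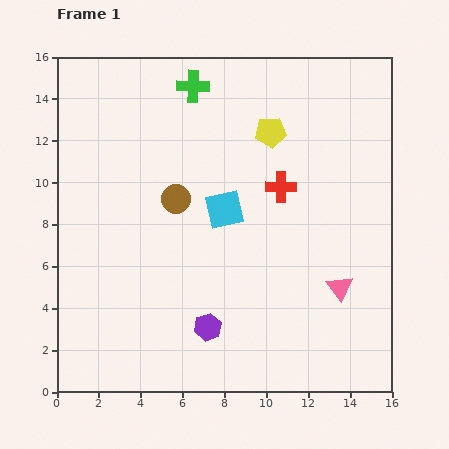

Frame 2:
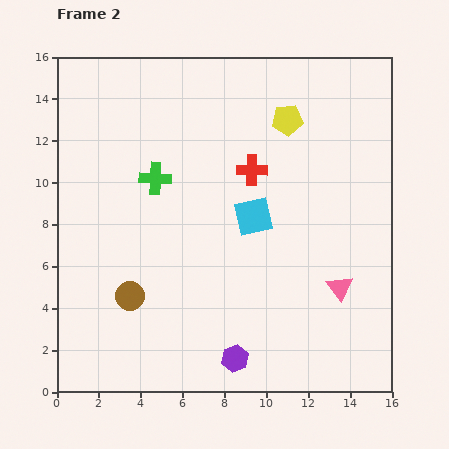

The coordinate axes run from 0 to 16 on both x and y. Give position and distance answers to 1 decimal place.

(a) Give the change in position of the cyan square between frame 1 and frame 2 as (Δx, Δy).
(1.4, -0.3)

The cyan square was at (8.0, 8.7) in frame 1 and (9.4, 8.4) in frame 2.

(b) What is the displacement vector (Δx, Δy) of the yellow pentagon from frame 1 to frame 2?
(0.8, 0.6)

The yellow pentagon was at (10.2, 12.4) in frame 1 and (11.0, 13.0) in frame 2.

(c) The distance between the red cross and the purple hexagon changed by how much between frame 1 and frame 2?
+1.4

Distance in frame 1: 7.6. Distance in frame 2: 9.0.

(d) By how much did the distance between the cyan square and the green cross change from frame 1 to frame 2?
-1.1

Distance in frame 1: 6.1. Distance in frame 2: 5.0.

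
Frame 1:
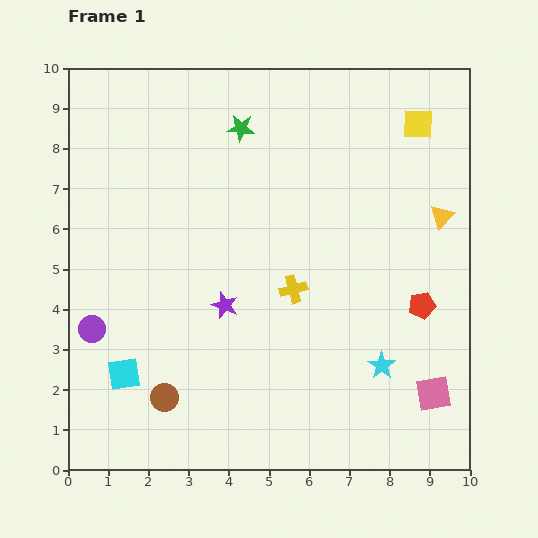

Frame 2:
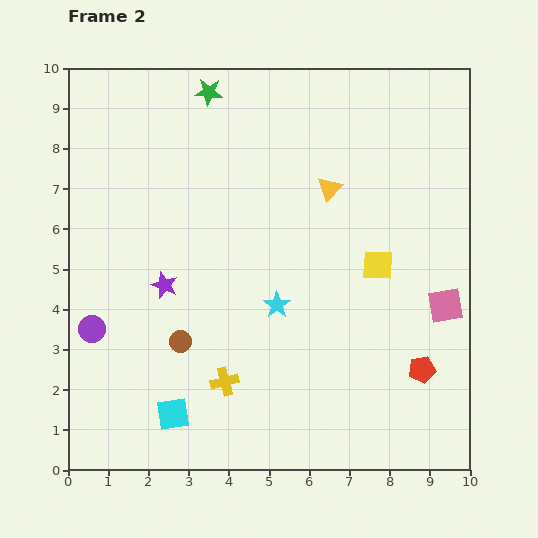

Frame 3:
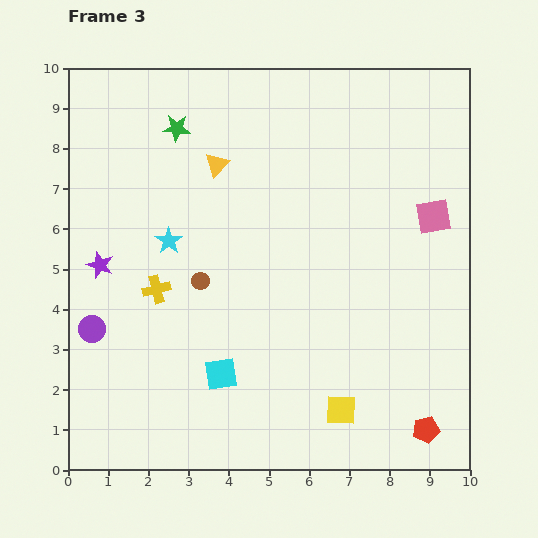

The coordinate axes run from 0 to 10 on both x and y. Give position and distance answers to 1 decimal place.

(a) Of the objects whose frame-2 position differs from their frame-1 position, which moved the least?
the green star

(moved 1.2)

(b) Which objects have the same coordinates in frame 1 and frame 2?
the purple circle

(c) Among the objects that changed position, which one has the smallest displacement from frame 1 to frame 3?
the green star

(moved 1.6)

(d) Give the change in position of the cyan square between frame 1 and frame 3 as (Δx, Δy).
(2.4, 0.0)

The cyan square was at (1.4, 2.4) in frame 1 and (3.8, 2.4) in frame 3.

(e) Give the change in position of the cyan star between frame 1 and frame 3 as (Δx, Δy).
(-5.3, 3.1)

The cyan star was at (7.8, 2.6) in frame 1 and (2.5, 5.7) in frame 3.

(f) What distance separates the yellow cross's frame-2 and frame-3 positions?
2.9

The yellow cross moved from (3.9, 2.2) to (2.2, 4.5), a distance of √(1.7² + 2.3²) ≈ 2.9.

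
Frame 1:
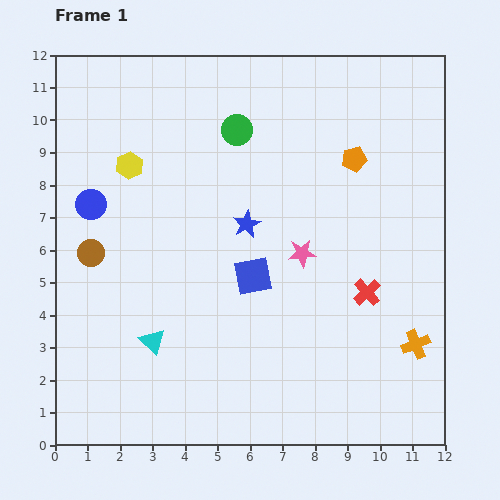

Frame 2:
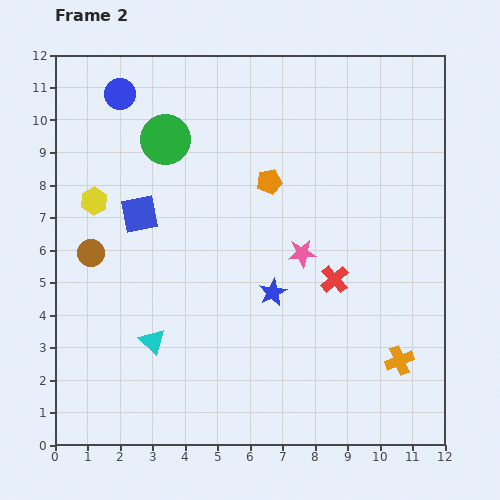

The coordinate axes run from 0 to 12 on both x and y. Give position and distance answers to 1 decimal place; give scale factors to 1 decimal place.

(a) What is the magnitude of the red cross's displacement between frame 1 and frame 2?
1.1

The red cross moved from (9.6, 4.7) to (8.6, 5.1), a distance of √(1.0² + 0.4²) ≈ 1.1.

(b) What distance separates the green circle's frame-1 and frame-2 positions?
2.2

The green circle moved from (5.6, 9.7) to (3.4, 9.4), a distance of √(2.2² + 0.3²) ≈ 2.2.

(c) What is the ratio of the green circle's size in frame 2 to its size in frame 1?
1.6×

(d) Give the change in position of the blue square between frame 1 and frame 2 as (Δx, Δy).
(-3.5, 1.9)

The blue square was at (6.1, 5.2) in frame 1 and (2.6, 7.1) in frame 2.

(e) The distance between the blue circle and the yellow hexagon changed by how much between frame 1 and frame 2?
+1.7

Distance in frame 1: 1.7. Distance in frame 2: 3.4.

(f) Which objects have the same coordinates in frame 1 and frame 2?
the cyan triangle, the pink star, the brown circle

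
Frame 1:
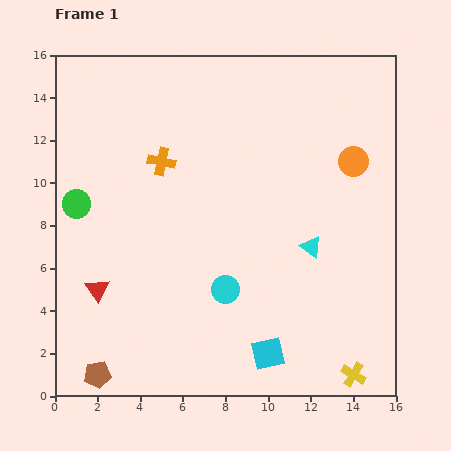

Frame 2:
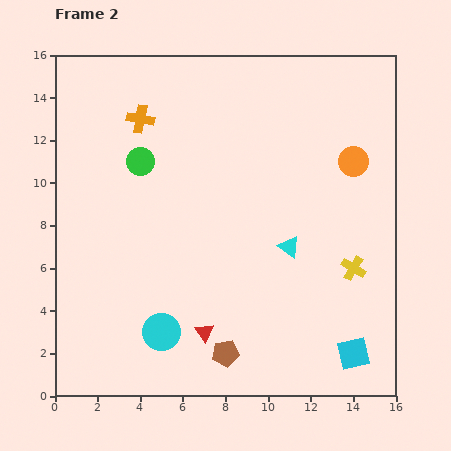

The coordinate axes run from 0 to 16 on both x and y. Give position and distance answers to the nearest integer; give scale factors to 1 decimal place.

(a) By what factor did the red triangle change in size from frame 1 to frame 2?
0.8×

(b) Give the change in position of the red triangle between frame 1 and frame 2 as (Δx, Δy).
(5, -2)

The red triangle was at (2, 5) in frame 1 and (7, 3) in frame 2.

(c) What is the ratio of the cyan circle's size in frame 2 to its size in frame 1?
1.3×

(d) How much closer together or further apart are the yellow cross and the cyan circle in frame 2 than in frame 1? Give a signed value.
+2

Distance in frame 1: 7. Distance in frame 2: 9.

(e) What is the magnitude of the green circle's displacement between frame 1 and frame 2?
4

The green circle moved from (1, 9) to (4, 11), a distance of √(3² + 2²) ≈ 4.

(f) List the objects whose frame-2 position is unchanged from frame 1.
the orange circle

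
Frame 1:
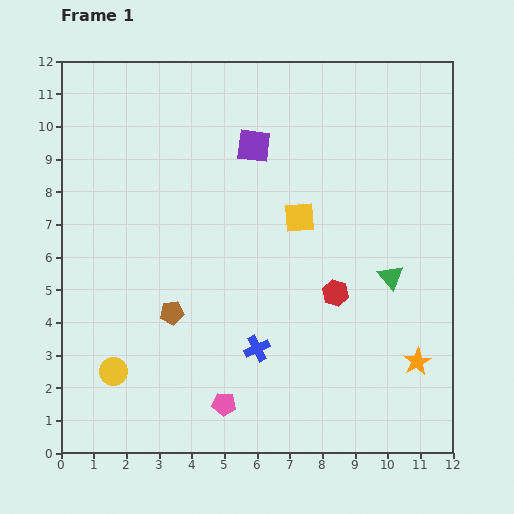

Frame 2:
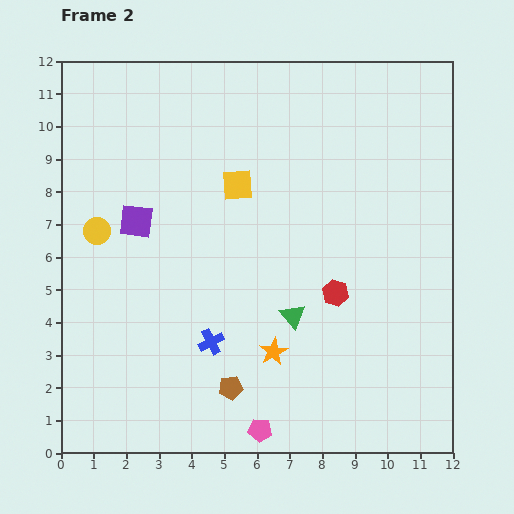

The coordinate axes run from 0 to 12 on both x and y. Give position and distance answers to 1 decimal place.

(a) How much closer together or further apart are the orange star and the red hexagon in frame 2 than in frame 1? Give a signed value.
-0.7

Distance in frame 1: 3.3. Distance in frame 2: 2.6.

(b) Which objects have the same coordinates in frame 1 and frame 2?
the red hexagon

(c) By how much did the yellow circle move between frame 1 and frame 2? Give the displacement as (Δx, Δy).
(-0.5, 4.3)

The yellow circle was at (1.6, 2.5) in frame 1 and (1.1, 6.8) in frame 2.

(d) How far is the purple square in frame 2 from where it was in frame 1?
4.3

The purple square moved from (5.9, 9.4) to (2.3, 7.1), a distance of √(3.6² + 2.3²) ≈ 4.3.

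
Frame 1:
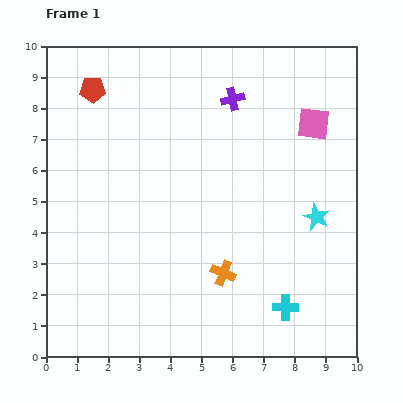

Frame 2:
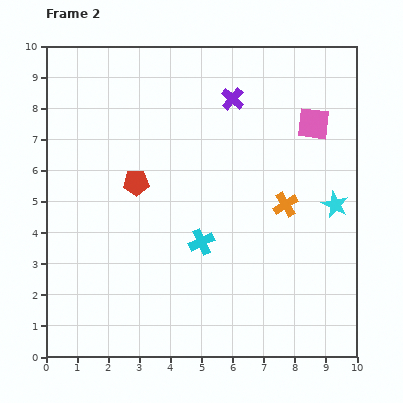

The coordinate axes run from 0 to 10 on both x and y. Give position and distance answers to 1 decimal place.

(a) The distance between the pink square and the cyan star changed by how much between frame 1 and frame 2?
-0.3

Distance in frame 1: 3.0. Distance in frame 2: 2.7.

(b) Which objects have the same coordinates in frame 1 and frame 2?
the pink square, the purple cross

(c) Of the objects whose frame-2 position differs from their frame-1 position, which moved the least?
the cyan star

(moved 0.7)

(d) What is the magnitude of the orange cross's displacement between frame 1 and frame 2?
3.0

The orange cross moved from (5.7, 2.7) to (7.7, 4.9), a distance of √(2.0² + 2.2²) ≈ 3.0.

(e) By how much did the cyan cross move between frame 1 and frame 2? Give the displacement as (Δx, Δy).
(-2.7, 2.1)

The cyan cross was at (7.7, 1.6) in frame 1 and (5.0, 3.7) in frame 2.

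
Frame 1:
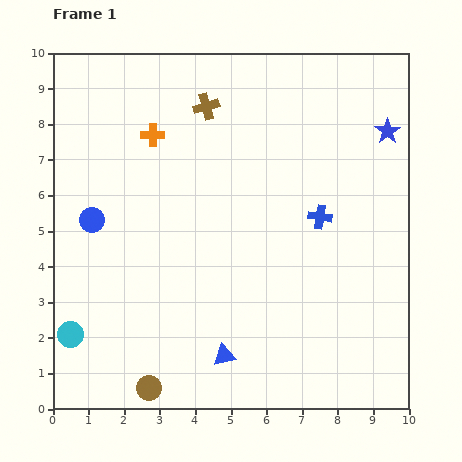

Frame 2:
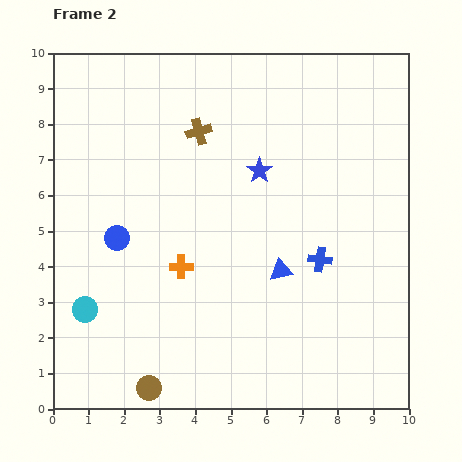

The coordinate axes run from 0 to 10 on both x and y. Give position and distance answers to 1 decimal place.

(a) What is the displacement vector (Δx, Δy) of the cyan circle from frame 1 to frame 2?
(0.4, 0.7)

The cyan circle was at (0.5, 2.1) in frame 1 and (0.9, 2.8) in frame 2.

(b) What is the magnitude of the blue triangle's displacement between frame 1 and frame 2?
2.9

The blue triangle moved from (4.8, 1.5) to (6.4, 3.9), a distance of √(1.6² + 2.4²) ≈ 2.9.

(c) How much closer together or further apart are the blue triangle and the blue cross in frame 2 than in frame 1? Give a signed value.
-3.6

Distance in frame 1: 4.7. Distance in frame 2: 1.1.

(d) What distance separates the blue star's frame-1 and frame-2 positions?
3.8

The blue star moved from (9.4, 7.8) to (5.8, 6.7), a distance of √(3.6² + 1.1²) ≈ 3.8.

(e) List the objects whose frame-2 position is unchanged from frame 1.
the brown circle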